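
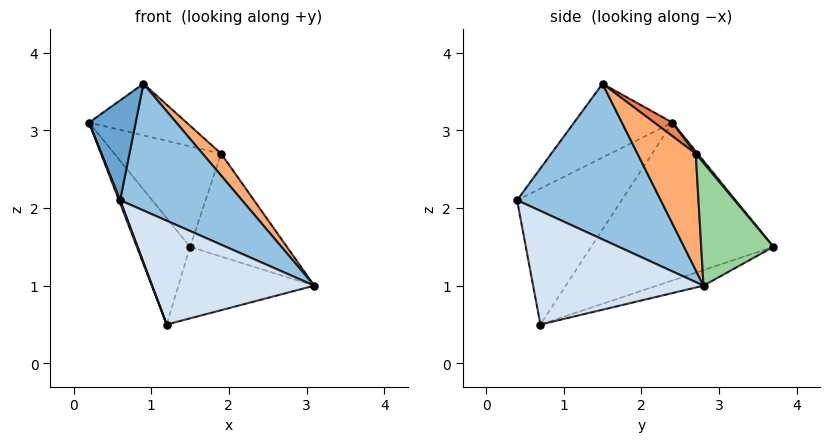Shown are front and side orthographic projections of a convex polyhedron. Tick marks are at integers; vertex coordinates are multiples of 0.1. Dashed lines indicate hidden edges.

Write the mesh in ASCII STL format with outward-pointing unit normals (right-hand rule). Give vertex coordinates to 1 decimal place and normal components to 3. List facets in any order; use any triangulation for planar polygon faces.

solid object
 facet normal -0.810 -0.384 0.443
  outer loop
   vertex 0.9 1.5 3.6
   vertex 0.2 2.4 3.1
   vertex 0.6 0.4 2.1
  endloop
 endfacet
 facet normal 0.726 -0.616 0.306
  outer loop
   vertex 0.9 1.5 3.6
   vertex 0.6 0.4 2.1
   vertex 3.1 2.8 1.0
  endloop
 endfacet
 facet normal -0.936 -0.011 -0.353
  outer loop
   vertex 1.2 0.7 0.5
   vertex 0.6 0.4 2.1
   vertex 0.2 2.4 3.1
  endloop
 endfacet
 facet normal 0.717 -0.682 0.141
  outer loop
   vertex 1.2 0.7 0.5
   vertex 3.1 2.8 1.0
   vertex 0.6 0.4 2.1
  endloop
 endfacet
 facet normal 0.101 0.542 0.834
  outer loop
   vertex 1.9 2.7 2.7
   vertex 0.2 2.4 3.1
   vertex 0.9 1.5 3.6
  endloop
 endfacet
 facet normal 0.797 -0.253 0.548
  outer loop
   vertex 1.9 2.7 2.7
   vertex 0.9 1.5 3.6
   vertex 3.1 2.8 1.0
  endloop
 endfacet
 facet normal -0.840 0.245 -0.484
  outer loop
   vertex 1.5 3.7 1.5
   vertex 1.2 0.7 0.5
   vertex 0.2 2.4 3.1
  endloop
 endfacet
 facet normal -0.111 0.324 -0.939
  outer loop
   vertex 1.5 3.7 1.5
   vertex 3.1 2.8 1.0
   vertex 1.2 0.7 0.5
  endloop
 endfacet
 facet normal 0.014 0.770 0.637
  outer loop
   vertex 1.5 3.7 1.5
   vertex 0.2 2.4 3.1
   vertex 1.9 2.7 2.7
  endloop
 endfacet
 facet normal 0.541 0.726 0.425
  outer loop
   vertex 1.5 3.7 1.5
   vertex 1.9 2.7 2.7
   vertex 3.1 2.8 1.0
  endloop
 endfacet
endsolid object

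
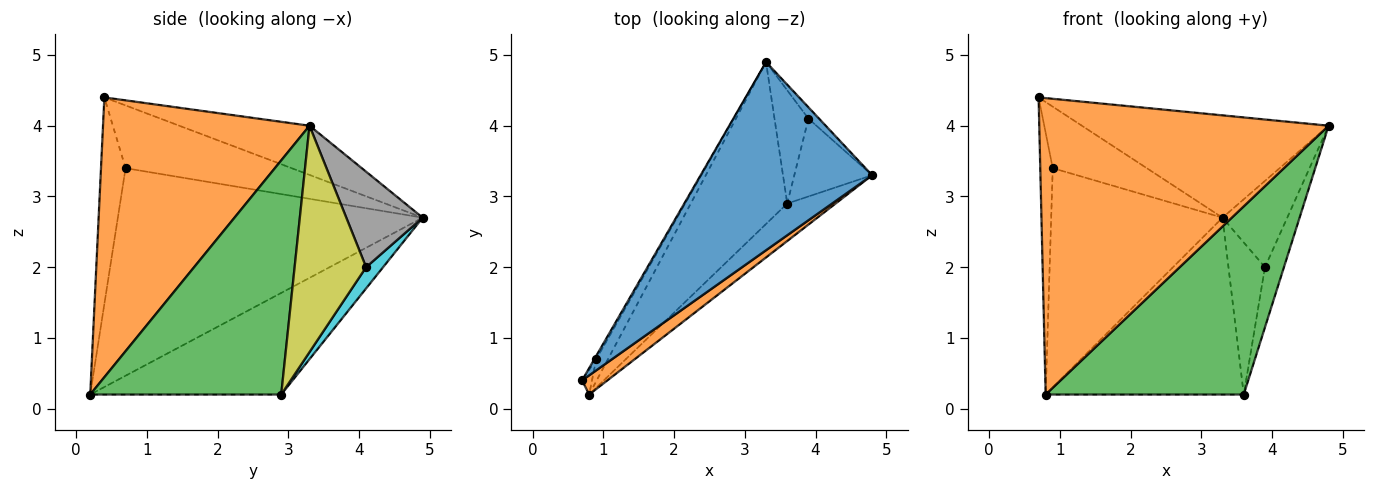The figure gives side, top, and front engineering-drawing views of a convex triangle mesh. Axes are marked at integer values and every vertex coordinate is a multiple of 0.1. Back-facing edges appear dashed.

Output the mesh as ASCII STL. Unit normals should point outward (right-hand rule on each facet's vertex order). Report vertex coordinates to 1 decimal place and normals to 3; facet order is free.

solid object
 facet normal -0.244 0.463 0.852
  outer loop
   vertex 3.3 4.9 2.7
   vertex 0.7 0.4 4.4
   vertex 4.8 3.3 4.0
  endloop
 endfacet
 facet normal 0.580 -0.813 0.053
  outer loop
   vertex 0.8 0.2 0.2
   vertex 4.8 3.3 4.0
   vertex 0.7 0.4 4.4
  endloop
 endfacet
 facet normal 0.687 -0.713 -0.142
  outer loop
   vertex 3.6 2.9 0.2
   vertex 4.8 3.3 4.0
   vertex 0.8 0.2 0.2
  endloop
 endfacet
 facet normal -0.580 0.601 -0.550
  outer loop
   vertex 3.6 2.9 0.2
   vertex 0.8 0.2 0.2
   vertex 3.3 4.9 2.7
  endloop
 endfacet
 facet normal -0.870 0.493 -0.026
  outer loop
   vertex 0.9 0.7 3.4
   vertex 0.7 0.4 4.4
   vertex 3.3 4.9 2.7
  endloop
 endfacet
 facet normal -0.891 0.452 -0.043
  outer loop
   vertex 0.9 0.7 3.4
   vertex 0.8 0.2 0.2
   vertex 0.7 0.4 4.4
  endloop
 endfacet
 facet normal -0.871 0.489 -0.049
  outer loop
   vertex 0.9 0.7 3.4
   vertex 3.3 4.9 2.7
   vertex 0.8 0.2 0.2
  endloop
 endfacet
 facet normal 0.760 0.644 -0.084
  outer loop
   vertex 3.9 4.1 2.0
   vertex 3.3 4.9 2.7
   vertex 4.8 3.3 4.0
  endloop
 endfacet
 facet normal 0.917 0.244 -0.315
  outer loop
   vertex 3.9 4.1 2.0
   vertex 4.8 3.3 4.0
   vertex 3.6 2.9 0.2
  endloop
 endfacet
 facet normal 0.350 0.752 -0.559
  outer loop
   vertex 3.9 4.1 2.0
   vertex 3.6 2.9 0.2
   vertex 3.3 4.9 2.7
  endloop
 endfacet
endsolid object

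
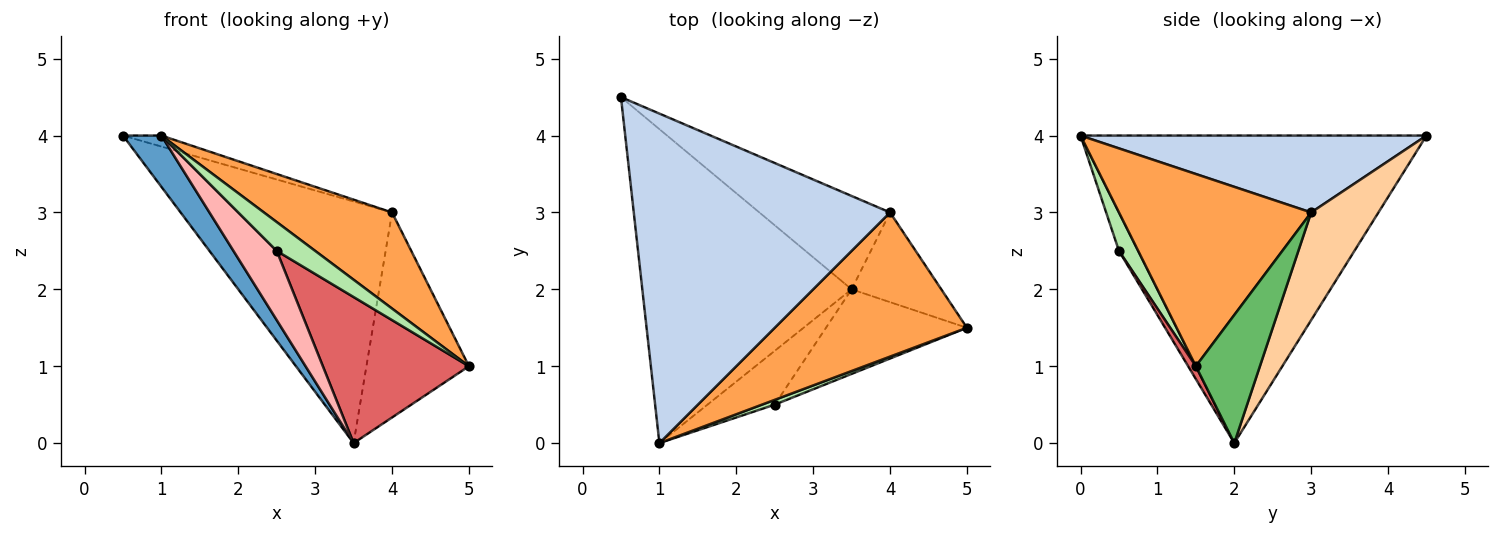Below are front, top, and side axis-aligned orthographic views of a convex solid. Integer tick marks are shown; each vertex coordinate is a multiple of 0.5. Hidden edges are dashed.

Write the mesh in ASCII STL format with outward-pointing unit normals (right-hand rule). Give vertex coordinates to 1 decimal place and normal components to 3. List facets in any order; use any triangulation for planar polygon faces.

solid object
 facet normal -0.823 -0.091 -0.560
  outer loop
   vertex 3.5 2.0 0.0
   vertex 1.0 0.0 4.0
   vertex 0.5 4.5 4.0
  endloop
 endfacet
 facet normal 0.287 0.032 0.957
  outer loop
   vertex 4.0 3.0 3.0
   vertex 0.5 4.5 4.0
   vertex 1.0 0.0 4.0
  endloop
 endfacet
 facet normal 0.640 -0.426 0.640
  outer loop
   vertex 4.0 3.0 3.0
   vertex 1.0 0.0 4.0
   vertex 5.0 1.5 1.0
  endloop
 endfacet
 facet normal 0.285 0.894 -0.346
  outer loop
   vertex 4.0 3.0 3.0
   vertex 3.5 2.0 0.0
   vertex 0.5 4.5 4.0
  endloop
 endfacet
 facet normal 0.497 0.795 -0.348
  outer loop
   vertex 4.0 3.0 3.0
   vertex 5.0 1.5 1.0
   vertex 3.5 2.0 0.0
  endloop
 endfacet
 facet normal 0.442 -0.885 0.147
  outer loop
   vertex 2.5 0.5 2.5
   vertex 5.0 1.5 1.0
   vertex 1.0 0.0 4.0
  endloop
 endfacet
 facet normal 0.046 -0.865 -0.501
  outer loop
   vertex 2.5 0.5 2.5
   vertex 3.5 2.0 0.0
   vertex 5.0 1.5 1.0
  endloop
 endfacet
 facet normal -0.331 -0.745 -0.579
  outer loop
   vertex 2.5 0.5 2.5
   vertex 1.0 0.0 4.0
   vertex 3.5 2.0 0.0
  endloop
 endfacet
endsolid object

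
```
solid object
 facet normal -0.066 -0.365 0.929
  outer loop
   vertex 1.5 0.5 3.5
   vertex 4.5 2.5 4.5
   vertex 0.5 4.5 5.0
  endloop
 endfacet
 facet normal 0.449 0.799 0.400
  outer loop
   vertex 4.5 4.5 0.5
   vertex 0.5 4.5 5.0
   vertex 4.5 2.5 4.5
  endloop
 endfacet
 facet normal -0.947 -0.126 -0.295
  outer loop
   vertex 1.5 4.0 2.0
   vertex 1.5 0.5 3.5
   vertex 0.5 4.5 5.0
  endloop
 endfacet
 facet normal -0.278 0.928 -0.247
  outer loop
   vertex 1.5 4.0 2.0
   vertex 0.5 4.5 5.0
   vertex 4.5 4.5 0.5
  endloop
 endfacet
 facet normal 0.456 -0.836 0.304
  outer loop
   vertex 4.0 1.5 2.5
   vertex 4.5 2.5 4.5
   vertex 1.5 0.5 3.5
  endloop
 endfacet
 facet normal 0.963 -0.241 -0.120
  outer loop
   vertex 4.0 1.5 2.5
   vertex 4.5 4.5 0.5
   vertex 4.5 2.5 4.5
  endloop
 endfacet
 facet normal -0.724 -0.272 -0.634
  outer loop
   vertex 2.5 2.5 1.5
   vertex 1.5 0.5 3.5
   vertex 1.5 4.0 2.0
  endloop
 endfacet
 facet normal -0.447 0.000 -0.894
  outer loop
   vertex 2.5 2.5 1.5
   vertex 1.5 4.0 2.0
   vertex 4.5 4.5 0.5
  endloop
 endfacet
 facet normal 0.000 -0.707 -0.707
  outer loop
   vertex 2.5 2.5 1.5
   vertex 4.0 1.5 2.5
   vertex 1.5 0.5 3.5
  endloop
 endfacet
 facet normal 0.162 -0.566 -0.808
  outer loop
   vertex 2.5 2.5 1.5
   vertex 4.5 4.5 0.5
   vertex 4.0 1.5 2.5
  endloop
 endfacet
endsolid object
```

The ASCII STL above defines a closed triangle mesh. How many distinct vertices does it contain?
7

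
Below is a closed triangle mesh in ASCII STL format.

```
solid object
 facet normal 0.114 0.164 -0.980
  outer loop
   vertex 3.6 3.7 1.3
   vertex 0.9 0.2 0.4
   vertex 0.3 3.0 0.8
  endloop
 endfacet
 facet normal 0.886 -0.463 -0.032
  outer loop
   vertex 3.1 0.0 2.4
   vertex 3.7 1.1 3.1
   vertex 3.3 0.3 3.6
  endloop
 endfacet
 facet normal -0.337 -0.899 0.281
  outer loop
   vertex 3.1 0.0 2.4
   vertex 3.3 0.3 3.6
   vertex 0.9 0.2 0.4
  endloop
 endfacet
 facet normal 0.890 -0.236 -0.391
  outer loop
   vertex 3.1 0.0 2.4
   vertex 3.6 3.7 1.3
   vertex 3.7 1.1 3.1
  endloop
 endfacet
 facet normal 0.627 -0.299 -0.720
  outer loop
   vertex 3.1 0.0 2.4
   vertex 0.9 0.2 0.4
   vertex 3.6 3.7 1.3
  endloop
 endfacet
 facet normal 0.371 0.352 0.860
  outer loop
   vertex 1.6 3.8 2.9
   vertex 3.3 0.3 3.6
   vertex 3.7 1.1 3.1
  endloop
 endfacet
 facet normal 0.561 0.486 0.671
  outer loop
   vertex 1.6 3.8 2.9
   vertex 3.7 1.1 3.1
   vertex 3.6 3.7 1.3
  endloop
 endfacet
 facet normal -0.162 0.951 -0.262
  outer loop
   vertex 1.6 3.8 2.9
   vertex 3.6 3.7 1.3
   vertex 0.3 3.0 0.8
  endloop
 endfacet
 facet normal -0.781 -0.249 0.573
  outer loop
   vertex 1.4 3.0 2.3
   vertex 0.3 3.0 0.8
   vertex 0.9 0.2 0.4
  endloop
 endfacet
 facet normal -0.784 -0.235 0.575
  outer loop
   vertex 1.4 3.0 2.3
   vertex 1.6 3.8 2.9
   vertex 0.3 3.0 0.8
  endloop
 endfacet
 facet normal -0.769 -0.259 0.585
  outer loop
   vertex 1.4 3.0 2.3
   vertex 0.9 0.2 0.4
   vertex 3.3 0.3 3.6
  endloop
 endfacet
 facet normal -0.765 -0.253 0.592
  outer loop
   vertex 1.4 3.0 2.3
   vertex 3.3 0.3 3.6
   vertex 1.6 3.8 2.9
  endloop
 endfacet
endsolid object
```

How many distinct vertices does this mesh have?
8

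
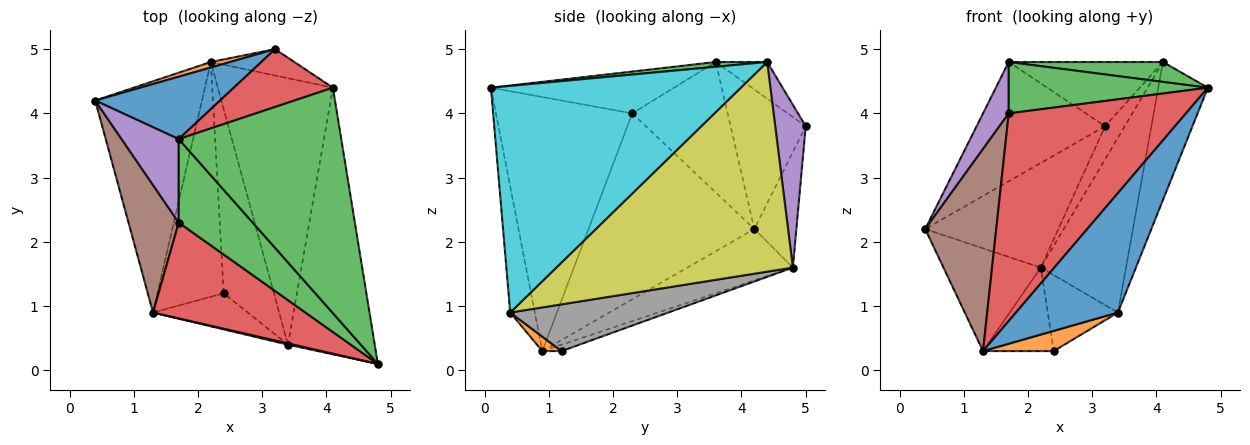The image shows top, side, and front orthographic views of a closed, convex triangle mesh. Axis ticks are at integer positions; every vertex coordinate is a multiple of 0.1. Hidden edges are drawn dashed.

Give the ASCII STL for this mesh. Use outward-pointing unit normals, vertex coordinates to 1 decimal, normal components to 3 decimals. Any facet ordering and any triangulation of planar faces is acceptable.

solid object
 facet normal -0.460 0.787 0.412
  outer loop
   vertex 1.7 3.6 4.8
   vertex 3.2 5.0 3.8
   vertex 0.4 4.2 2.2
  endloop
 endfacet
 facet normal -0.301 0.952 0.050
  outer loop
   vertex 2.2 4.8 1.6
   vertex 0.4 4.2 2.2
   vertex 3.2 5.0 3.8
  endloop
 endfacet
 facet normal 0.029 -0.088 0.996
  outer loop
   vertex 4.1 4.4 4.8
   vertex 1.7 3.6 4.8
   vertex 4.8 0.1 4.4
  endloop
 endfacet
 facet normal -0.240 0.721 0.649
  outer loop
   vertex 4.1 4.4 4.8
   vertex 3.2 5.0 3.8
   vertex 1.7 3.6 4.8
  endloop
 endfacet
 facet normal 0.772 0.498 -0.396
  outer loop
   vertex 4.1 4.4 4.8
   vertex 2.2 4.8 1.6
   vertex 3.2 5.0 3.8
  endloop
 endfacet
 facet normal -0.403 0.372 -0.836
  outer loop
   vertex 1.3 0.9 0.3
   vertex 0.4 4.2 2.2
   vertex 2.2 4.8 1.6
  endloop
 endfacet
 facet normal -0.091 0.334 -0.938
  outer loop
   vertex 1.3 0.9 0.3
   vertex 2.2 4.8 1.6
   vertex 2.4 1.2 0.3
  endloop
 endfacet
 facet normal 0.652 0.289 -0.701
  outer loop
   vertex 3.4 0.4 0.9
   vertex 2.4 1.2 0.3
   vertex 2.2 4.8 1.6
  endloop
 endfacet
 facet normal 0.836 0.301 -0.459
  outer loop
   vertex 3.4 0.4 0.9
   vertex 2.2 4.8 1.6
   vertex 4.1 4.4 4.8
  endloop
 endfacet
 facet normal 0.918 0.182 -0.352
  outer loop
   vertex 3.4 0.4 0.9
   vertex 4.1 4.4 4.8
   vertex 4.8 0.1 4.4
  endloop
 endfacet
 facet normal -0.234 -0.972 0.010
  outer loop
   vertex 3.4 0.4 0.9
   vertex 4.8 0.1 4.4
   vertex 1.3 0.9 0.3
  endloop
 endfacet
 facet normal 0.132 -0.484 -0.865
  outer loop
   vertex 3.4 0.4 0.9
   vertex 1.3 0.9 0.3
   vertex 2.4 1.2 0.3
  endloop
 endfacet
 facet normal -0.434 -0.472 0.767
  outer loop
   vertex 1.7 2.3 4.0
   vertex 4.8 0.1 4.4
   vertex 1.7 3.6 4.8
  endloop
 endfacet
 facet normal -0.573 -0.744 0.344
  outer loop
   vertex 1.7 2.3 4.0
   vertex 1.3 0.9 0.3
   vertex 4.8 0.1 4.4
  endloop
 endfacet
 facet normal -0.889 -0.240 0.389
  outer loop
   vertex 1.7 2.3 4.0
   vertex 1.7 3.6 4.8
   vertex 0.4 4.2 2.2
  endloop
 endfacet
 facet normal -0.892 -0.382 0.241
  outer loop
   vertex 1.7 2.3 4.0
   vertex 0.4 4.2 2.2
   vertex 1.3 0.9 0.3
  endloop
 endfacet
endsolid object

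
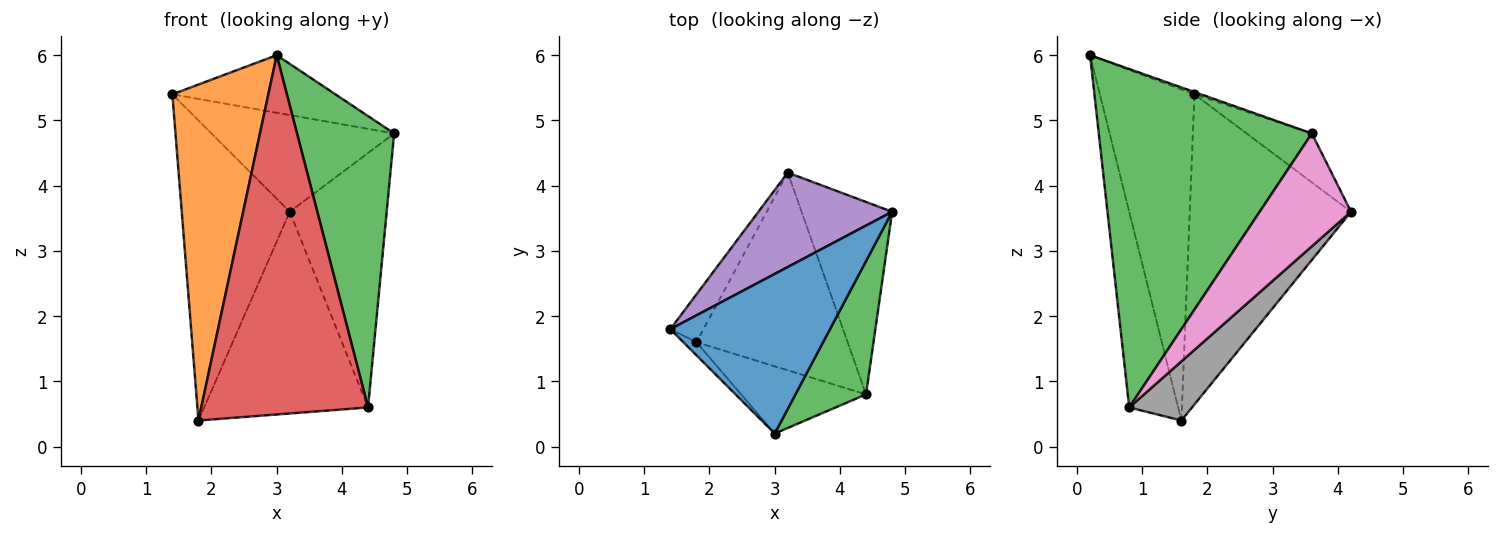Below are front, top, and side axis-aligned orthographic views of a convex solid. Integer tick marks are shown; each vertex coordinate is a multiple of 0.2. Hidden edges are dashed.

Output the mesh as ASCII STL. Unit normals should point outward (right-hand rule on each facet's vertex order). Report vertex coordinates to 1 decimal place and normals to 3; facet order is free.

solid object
 facet normal -0.014 0.339 0.941
  outer loop
   vertex 3.0 0.2 6.0
   vertex 4.8 3.6 4.8
   vertex 1.4 1.8 5.4
  endloop
 endfacet
 facet normal -0.702 -0.712 -0.028
  outer loop
   vertex 1.8 1.6 0.4
   vertex 3.0 0.2 6.0
   vertex 1.4 1.8 5.4
  endloop
 endfacet
 facet normal 0.894 -0.407 0.186
  outer loop
   vertex 4.4 0.8 0.6
   vertex 4.8 3.6 4.8
   vertex 3.0 0.2 6.0
  endloop
 endfacet
 facet normal -0.277 -0.944 -0.177
  outer loop
   vertex 4.4 0.8 0.6
   vertex 3.0 0.2 6.0
   vertex 1.8 1.6 0.4
  endloop
 endfacet
 facet normal -0.248 0.693 0.677
  outer loop
   vertex 3.2 4.2 3.6
   vertex 1.4 1.8 5.4
   vertex 4.8 3.6 4.8
  endloop
 endfacet
 facet normal -0.828 0.554 -0.088
  outer loop
   vertex 3.2 4.2 3.6
   vertex 1.8 1.6 0.4
   vertex 1.4 1.8 5.4
  endloop
 endfacet
 facet normal 0.601 0.638 -0.482
  outer loop
   vertex 3.2 4.2 3.6
   vertex 4.8 3.6 4.8
   vertex 4.4 0.8 0.6
  endloop
 endfacet
 facet normal 0.264 0.689 -0.675
  outer loop
   vertex 3.2 4.2 3.6
   vertex 4.4 0.8 0.6
   vertex 1.8 1.6 0.4
  endloop
 endfacet
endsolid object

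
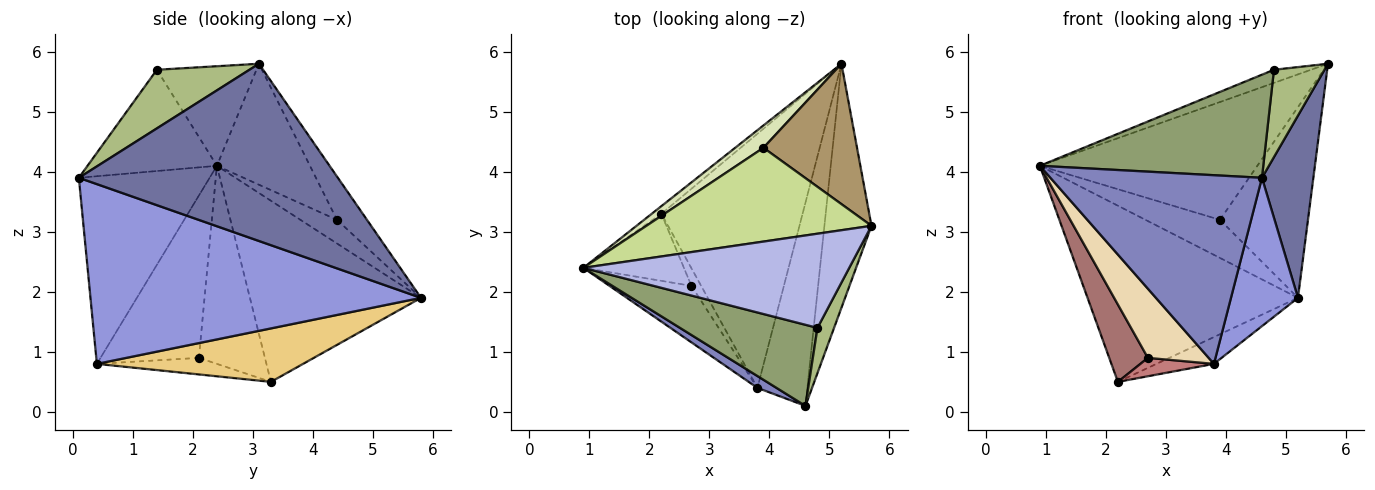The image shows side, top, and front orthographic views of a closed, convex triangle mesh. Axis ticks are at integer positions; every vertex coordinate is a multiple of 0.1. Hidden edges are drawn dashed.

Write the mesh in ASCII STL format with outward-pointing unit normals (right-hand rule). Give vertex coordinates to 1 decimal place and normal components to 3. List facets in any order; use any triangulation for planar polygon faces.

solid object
 facet normal 0.949 -0.188 -0.252
  outer loop
   vertex 5.2 5.8 1.9
   vertex 5.7 3.1 5.8
   vertex 4.6 0.1 3.9
  endloop
 endfacet
 facet normal -0.525 -0.849 0.053
  outer loop
   vertex 3.8 0.4 0.8
   vertex 4.6 0.1 3.9
   vertex 0.9 2.4 4.1
  endloop
 endfacet
 facet normal 0.946 -0.192 -0.263
  outer loop
   vertex 3.8 0.4 0.8
   vertex 5.2 5.8 1.9
   vertex 4.6 0.1 3.9
  endloop
 endfacet
 facet normal -0.348 0.129 0.929
  outer loop
   vertex 4.8 1.4 5.7
   vertex 5.7 3.1 5.8
   vertex 0.9 2.4 4.1
  endloop
 endfacet
 facet normal -0.414 -0.715 0.563
  outer loop
   vertex 4.8 1.4 5.7
   vertex 0.9 2.4 4.1
   vertex 4.6 0.1 3.9
  endloop
 endfacet
 facet normal 0.852 -0.465 0.241
  outer loop
   vertex 4.8 1.4 5.7
   vertex 4.6 0.1 3.9
   vertex 5.7 3.1 5.8
  endloop
 endfacet
 facet normal -0.317 0.742 0.591
  outer loop
   vertex 3.9 4.4 3.2
   vertex 0.9 2.4 4.1
   vertex 5.7 3.1 5.8
  endloop
 endfacet
 facet normal -0.390 0.794 0.466
  outer loop
   vertex 3.9 4.4 3.2
   vertex 5.2 5.8 1.9
   vertex 0.9 2.4 4.1
  endloop
 endfacet
 facet normal -0.265 0.777 0.572
  outer loop
   vertex 3.9 4.4 3.2
   vertex 5.7 3.1 5.8
   vertex 5.2 5.8 1.9
  endloop
 endfacet
 facet normal -0.630 0.775 -0.034
  outer loop
   vertex 2.2 3.3 0.5
   vertex 0.9 2.4 4.1
   vertex 5.2 5.8 1.9
  endloop
 endfacet
 facet normal 0.352 0.098 -0.931
  outer loop
   vertex 2.2 3.3 0.5
   vertex 5.2 5.8 1.9
   vertex 3.8 0.4 0.8
  endloop
 endfacet
 facet normal -0.782 -0.483 -0.395
  outer loop
   vertex 2.7 2.1 0.9
   vertex 3.8 0.4 0.8
   vertex 0.9 2.4 4.1
  endloop
 endfacet
 facet normal -0.790 -0.463 -0.401
  outer loop
   vertex 2.7 2.1 0.9
   vertex 0.9 2.4 4.1
   vertex 2.2 3.3 0.5
  endloop
 endfacet
 facet normal -0.762 -0.467 -0.448
  outer loop
   vertex 2.7 2.1 0.9
   vertex 2.2 3.3 0.5
   vertex 3.8 0.4 0.8
  endloop
 endfacet
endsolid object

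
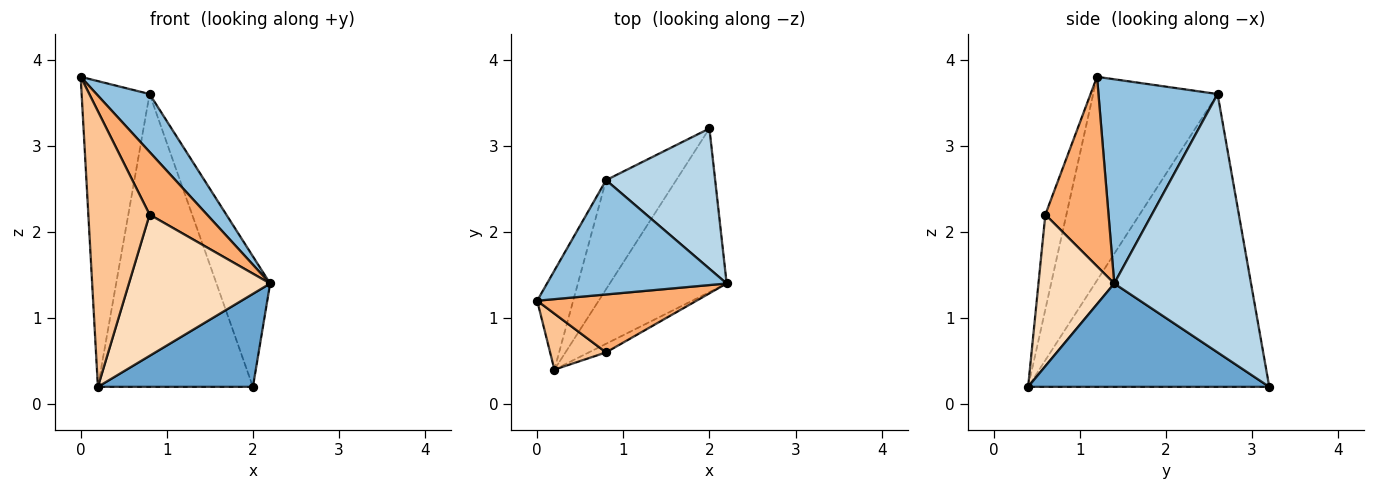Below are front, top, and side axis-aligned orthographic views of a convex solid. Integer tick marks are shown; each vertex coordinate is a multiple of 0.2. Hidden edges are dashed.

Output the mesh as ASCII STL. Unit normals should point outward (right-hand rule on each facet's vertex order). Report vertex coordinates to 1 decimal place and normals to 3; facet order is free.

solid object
 facet normal 0.609 -0.392 -0.689
  outer loop
   vertex 0.2 0.4 0.2
   vertex 2.0 3.2 0.2
   vertex 2.2 1.4 1.4
  endloop
 endfacet
 facet normal 0.712 -0.317 0.626
  outer loop
   vertex 0.8 2.6 3.6
   vertex 0.0 1.2 3.8
   vertex 2.2 1.4 1.4
  endloop
 endfacet
 facet normal 0.866 0.340 0.366
  outer loop
   vertex 0.8 2.6 3.6
   vertex 2.2 1.4 1.4
   vertex 2.0 3.2 0.2
  endloop
 endfacet
 facet normal -0.867 0.474 -0.153
  outer loop
   vertex 0.8 2.6 3.6
   vertex 0.2 0.4 0.2
   vertex 0.0 1.2 3.8
  endloop
 endfacet
 facet normal -0.825 0.530 -0.197
  outer loop
   vertex 0.8 2.6 3.6
   vertex 2.0 3.2 0.2
   vertex 0.2 0.4 0.2
  endloop
 endfacet
 facet normal 0.628 -0.571 0.528
  outer loop
   vertex 0.8 0.6 2.2
   vertex 2.2 1.4 1.4
   vertex 0.0 1.2 3.8
  endloop
 endfacet
 facet normal -0.319 -0.929 0.189
  outer loop
   vertex 0.8 0.6 2.2
   vertex 0.0 1.2 3.8
   vertex 0.2 0.4 0.2
  endloop
 endfacet
 facet normal 0.472 -0.880 -0.054
  outer loop
   vertex 0.8 0.6 2.2
   vertex 0.2 0.4 0.2
   vertex 2.2 1.4 1.4
  endloop
 endfacet
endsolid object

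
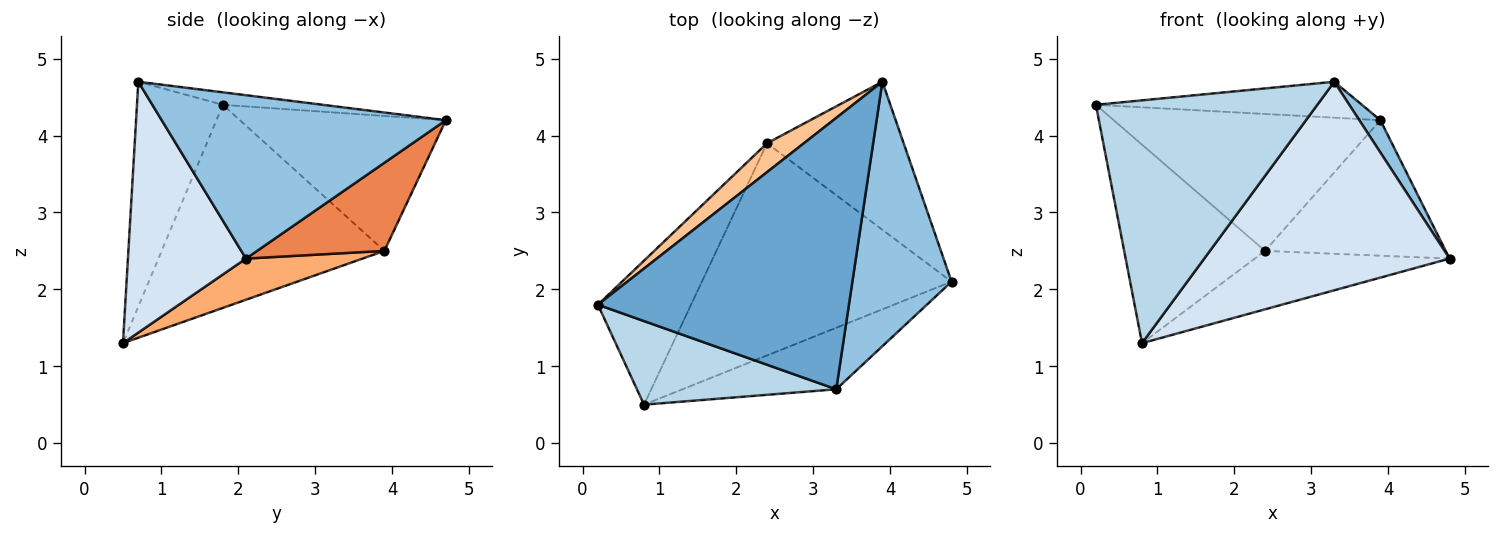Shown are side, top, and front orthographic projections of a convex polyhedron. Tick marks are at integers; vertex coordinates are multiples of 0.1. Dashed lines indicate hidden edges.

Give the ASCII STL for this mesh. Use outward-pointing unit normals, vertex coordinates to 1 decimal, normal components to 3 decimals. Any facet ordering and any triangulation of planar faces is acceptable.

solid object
 facet normal -0.049 0.131 0.990
  outer loop
   vertex 3.3 0.7 4.7
   vertex 3.9 4.7 4.2
   vertex 0.2 1.8 4.4
  endloop
 endfacet
 facet normal 0.853 -0.063 0.518
  outer loop
   vertex 3.3 0.7 4.7
   vertex 4.8 2.1 2.4
   vertex 3.9 4.7 4.2
  endloop
 endfacet
 facet normal -0.345 -0.888 0.306
  outer loop
   vertex 0.8 0.5 1.3
   vertex 3.3 0.7 4.7
   vertex 0.2 1.8 4.4
  endloop
 endfacet
 facet normal 0.419 -0.871 -0.257
  outer loop
   vertex 0.8 0.5 1.3
   vertex 4.8 2.1 2.4
   vertex 3.3 0.7 4.7
  endloop
 endfacet
 facet normal 0.430 0.610 -0.666
  outer loop
   vertex 2.4 3.9 2.5
   vertex 3.9 4.7 4.2
   vertex 4.8 2.1 2.4
  endloop
 endfacet
 facet normal 0.157 0.262 -0.952
  outer loop
   vertex 2.4 3.9 2.5
   vertex 4.8 2.1 2.4
   vertex 0.8 0.5 1.3
  endloop
 endfacet
 facet normal -0.603 0.781 0.165
  outer loop
   vertex 2.4 3.9 2.5
   vertex 0.2 1.8 4.4
   vertex 3.9 4.7 4.2
  endloop
 endfacet
 facet normal -0.788 0.498 -0.362
  outer loop
   vertex 2.4 3.9 2.5
   vertex 0.8 0.5 1.3
   vertex 0.2 1.8 4.4
  endloop
 endfacet
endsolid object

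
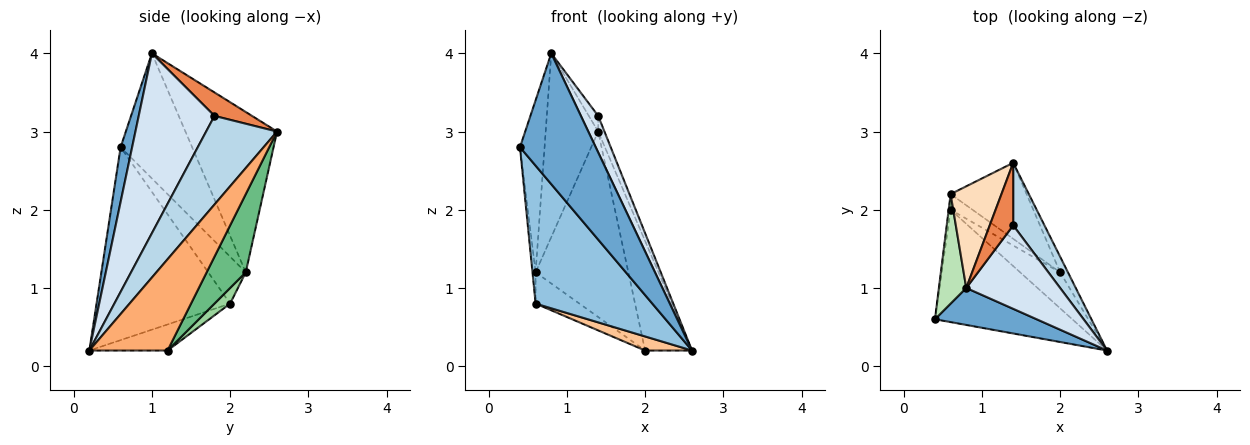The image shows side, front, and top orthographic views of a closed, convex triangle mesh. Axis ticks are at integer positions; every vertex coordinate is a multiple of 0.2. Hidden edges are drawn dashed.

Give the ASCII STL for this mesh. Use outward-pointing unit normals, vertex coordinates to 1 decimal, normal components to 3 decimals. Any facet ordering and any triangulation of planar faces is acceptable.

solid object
 facet normal 0.145 -0.952 0.269
  outer loop
   vertex 0.8 1.0 4.0
   vertex 0.4 0.6 2.8
   vertex 2.6 0.2 0.2
  endloop
 endfacet
 facet normal -0.664 -0.580 -0.472
  outer loop
   vertex 0.6 2.0 0.8
   vertex 2.6 0.2 0.2
   vertex 0.4 0.6 2.8
  endloop
 endfacet
 facet normal 0.940 0.083 0.332
  outer loop
   vertex 1.4 1.8 3.2
   vertex 2.6 0.2 0.2
   vertex 1.4 2.6 3.0
  endloop
 endfacet
 facet normal 0.869 -0.198 0.453
  outer loop
   vertex 1.4 1.8 3.2
   vertex 0.8 1.0 4.0
   vertex 2.6 0.2 0.2
  endloop
 endfacet
 facet normal 0.696 0.174 0.696
  outer loop
   vertex 1.4 1.8 3.2
   vertex 1.4 2.6 3.0
   vertex 0.8 1.0 4.0
  endloop
 endfacet
 facet normal 0.855 0.513 -0.073
  outer loop
   vertex 2.0 1.2 0.2
   vertex 1.4 2.6 3.0
   vertex 2.6 0.2 0.2
  endloop
 endfacet
 facet normal -0.519 -0.311 -0.796
  outer loop
   vertex 2.0 1.2 0.2
   vertex 2.6 0.2 0.2
   vertex 0.6 2.0 0.8
  endloop
 endfacet
 facet normal -0.837 0.479 0.265
  outer loop
   vertex 0.6 2.2 1.2
   vertex 0.8 1.0 4.0
   vertex 1.4 2.6 3.0
  endloop
 endfacet
 facet normal 0.364 0.862 -0.353
  outer loop
   vertex 0.6 2.2 1.2
   vertex 1.4 2.6 3.0
   vertex 2.0 1.2 0.2
  endloop
 endfacet
 facet normal 0.304 0.852 -0.426
  outer loop
   vertex 0.6 2.2 1.2
   vertex 2.0 1.2 0.2
   vertex 0.6 2.0 0.8
  endloop
 endfacet
 facet normal -0.926 0.318 0.203
  outer loop
   vertex 0.6 2.2 1.2
   vertex 0.4 0.6 2.8
   vertex 0.8 1.0 4.0
  endloop
 endfacet
 facet normal -0.996 0.083 -0.041
  outer loop
   vertex 0.6 2.2 1.2
   vertex 0.6 2.0 0.8
   vertex 0.4 0.6 2.8
  endloop
 endfacet
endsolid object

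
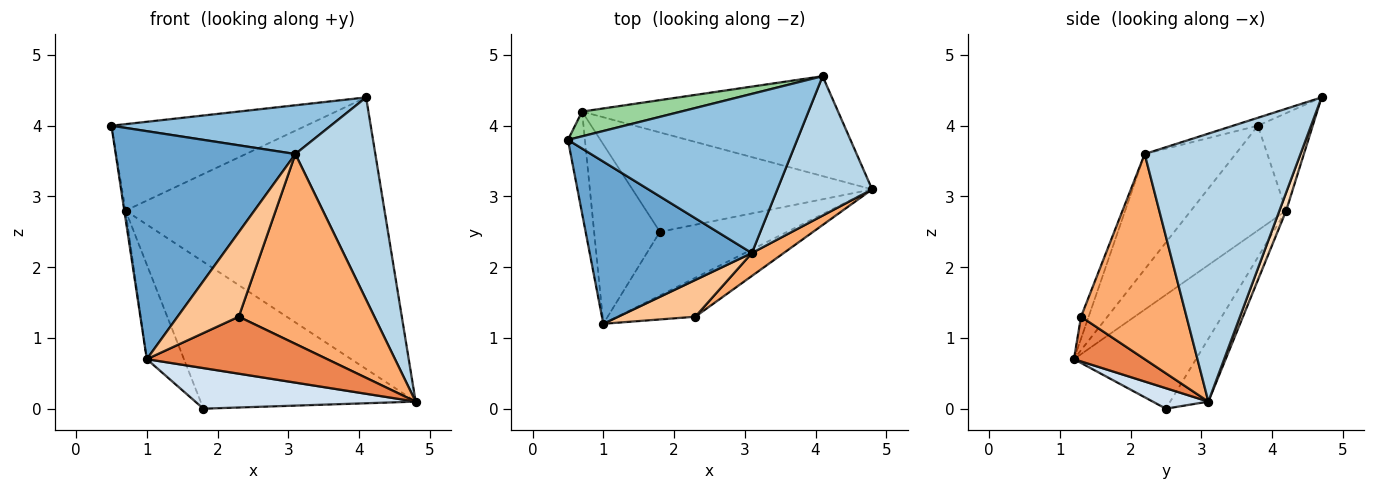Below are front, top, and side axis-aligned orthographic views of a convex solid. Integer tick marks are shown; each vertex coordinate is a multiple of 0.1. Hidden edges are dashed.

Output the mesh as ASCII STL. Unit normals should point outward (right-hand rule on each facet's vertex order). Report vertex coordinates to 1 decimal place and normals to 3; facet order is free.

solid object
 facet normal -0.381 -0.753 0.536
  outer loop
   vertex 3.1 2.2 3.6
   vertex 0.5 3.8 4.0
   vertex 1.0 1.2 0.7
  endloop
 endfacet
 facet normal -0.033 -0.293 0.956
  outer loop
   vertex 3.1 2.2 3.6
   vertex 4.1 4.7 4.4
   vertex 0.5 3.8 4.0
  endloop
 endfacet
 facet normal 0.849 -0.436 0.300
  outer loop
   vertex 3.1 2.2 3.6
   vertex 4.8 3.1 0.1
   vertex 4.1 4.7 4.4
  endloop
 endfacet
 facet normal 0.134 -0.533 -0.836
  outer loop
   vertex 1.8 2.5 0.0
   vertex 4.8 3.1 0.1
   vertex 1.0 1.2 0.7
  endloop
 endfacet
 facet normal 0.308 -0.786 -0.537
  outer loop
   vertex 2.3 1.3 1.3
   vertex 1.0 1.2 0.7
   vertex 4.8 3.1 0.1
  endloop
 endfacet
 facet normal 0.611 -0.786 0.095
  outer loop
   vertex 2.3 1.3 1.3
   vertex 4.8 3.1 0.1
   vertex 3.1 2.2 3.6
  endloop
 endfacet
 facet normal -0.113 -0.911 0.396
  outer loop
   vertex 2.3 1.3 1.3
   vertex 3.1 2.2 3.6
   vertex 1.0 1.2 0.7
  endloop
 endfacet
 facet normal 0.024 0.938 -0.345
  outer loop
   vertex 0.7 4.2 2.8
   vertex 4.1 4.7 4.4
   vertex 4.8 3.1 0.1
  endloop
 endfacet
 facet normal -0.145 0.819 -0.555
  outer loop
   vertex 0.7 4.2 2.8
   vertex 4.8 3.1 0.1
   vertex 1.8 2.5 0.0
  endloop
 endfacet
 facet normal -0.262 0.928 0.266
  outer loop
   vertex 0.7 4.2 2.8
   vertex 0.5 3.8 4.0
   vertex 4.1 4.7 4.4
  endloop
 endfacet
 facet normal -0.987 0.013 -0.160
  outer loop
   vertex 0.7 4.2 2.8
   vertex 1.0 1.2 0.7
   vertex 0.5 3.8 4.0
  endloop
 endfacet
 facet normal -0.837 0.255 -0.484
  outer loop
   vertex 0.7 4.2 2.8
   vertex 1.8 2.5 0.0
   vertex 1.0 1.2 0.7
  endloop
 endfacet
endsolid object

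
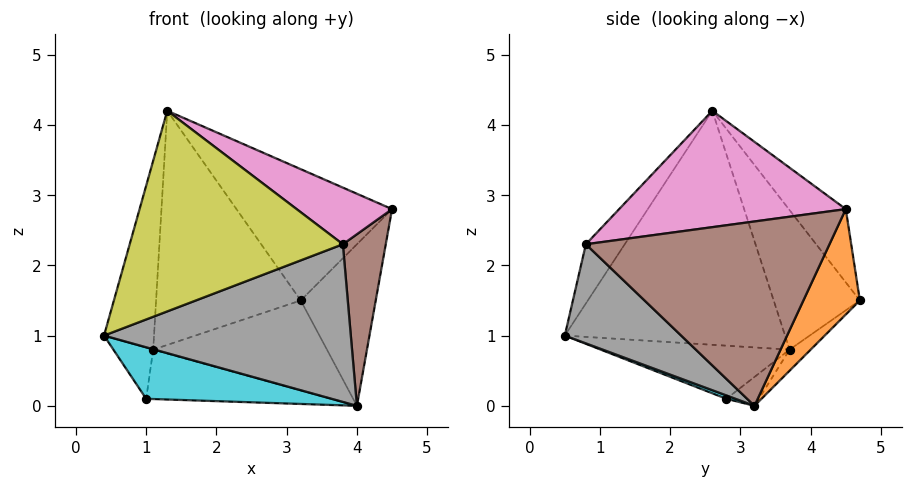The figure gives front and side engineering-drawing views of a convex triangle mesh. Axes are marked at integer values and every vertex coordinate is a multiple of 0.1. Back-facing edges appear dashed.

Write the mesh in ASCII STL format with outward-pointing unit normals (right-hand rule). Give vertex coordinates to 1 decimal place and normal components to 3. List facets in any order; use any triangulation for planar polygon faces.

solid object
 facet normal -0.309 0.844 0.439
  outer loop
   vertex 1.3 2.6 4.2
   vertex 4.5 4.5 2.8
   vertex 3.2 4.7 1.5
  endloop
 endfacet
 facet normal 0.542 0.721 -0.432
  outer loop
   vertex 4.0 3.2 0.0
   vertex 3.2 4.7 1.5
   vertex 4.5 4.5 2.8
  endloop
 endfacet
 facet normal -0.967 0.220 0.128
  outer loop
   vertex 1.1 3.7 0.8
   vertex 0.4 0.5 1.0
   vertex 1.3 2.6 4.2
  endloop
 endfacet
 facet normal -0.489 0.821 0.294
  outer loop
   vertex 1.1 3.7 0.8
   vertex 1.3 2.6 4.2
   vertex 3.2 4.7 1.5
  endloop
 endfacet
 facet normal -0.083 0.682 -0.726
  outer loop
   vertex 1.1 3.7 0.8
   vertex 3.2 4.7 1.5
   vertex 4.0 3.2 0.0
  endloop
 endfacet
 facet normal 0.980 -0.173 -0.095
  outer loop
   vertex 3.8 0.8 2.3
   vertex 4.0 3.2 0.0
   vertex 4.5 4.5 2.8
  endloop
 endfacet
 facet normal 0.493 -0.207 0.845
  outer loop
   vertex 3.8 0.8 2.3
   vertex 4.5 4.5 2.8
   vertex 1.3 2.6 4.2
  endloop
 endfacet
 facet normal 0.316 -0.670 -0.672
  outer loop
   vertex 3.8 0.8 2.3
   vertex 0.4 0.5 1.0
   vertex 4.0 3.2 0.0
  endloop
 endfacet
 facet normal -0.147 -0.807 0.571
  outer loop
   vertex 3.8 0.8 2.3
   vertex 1.3 2.6 4.2
   vertex 0.4 0.5 1.0
  endloop
 endfacet
 facet normal 0.018 -0.368 -0.929
  outer loop
   vertex 1.0 2.8 0.1
   vertex 4.0 3.2 0.0
   vertex 0.4 0.5 1.0
  endloop
 endfacet
 facet normal -0.971 0.205 -0.124
  outer loop
   vertex 1.0 2.8 0.1
   vertex 0.4 0.5 1.0
   vertex 1.1 3.7 0.8
  endloop
 endfacet
 facet normal -0.108 0.618 -0.779
  outer loop
   vertex 1.0 2.8 0.1
   vertex 1.1 3.7 0.8
   vertex 4.0 3.2 0.0
  endloop
 endfacet
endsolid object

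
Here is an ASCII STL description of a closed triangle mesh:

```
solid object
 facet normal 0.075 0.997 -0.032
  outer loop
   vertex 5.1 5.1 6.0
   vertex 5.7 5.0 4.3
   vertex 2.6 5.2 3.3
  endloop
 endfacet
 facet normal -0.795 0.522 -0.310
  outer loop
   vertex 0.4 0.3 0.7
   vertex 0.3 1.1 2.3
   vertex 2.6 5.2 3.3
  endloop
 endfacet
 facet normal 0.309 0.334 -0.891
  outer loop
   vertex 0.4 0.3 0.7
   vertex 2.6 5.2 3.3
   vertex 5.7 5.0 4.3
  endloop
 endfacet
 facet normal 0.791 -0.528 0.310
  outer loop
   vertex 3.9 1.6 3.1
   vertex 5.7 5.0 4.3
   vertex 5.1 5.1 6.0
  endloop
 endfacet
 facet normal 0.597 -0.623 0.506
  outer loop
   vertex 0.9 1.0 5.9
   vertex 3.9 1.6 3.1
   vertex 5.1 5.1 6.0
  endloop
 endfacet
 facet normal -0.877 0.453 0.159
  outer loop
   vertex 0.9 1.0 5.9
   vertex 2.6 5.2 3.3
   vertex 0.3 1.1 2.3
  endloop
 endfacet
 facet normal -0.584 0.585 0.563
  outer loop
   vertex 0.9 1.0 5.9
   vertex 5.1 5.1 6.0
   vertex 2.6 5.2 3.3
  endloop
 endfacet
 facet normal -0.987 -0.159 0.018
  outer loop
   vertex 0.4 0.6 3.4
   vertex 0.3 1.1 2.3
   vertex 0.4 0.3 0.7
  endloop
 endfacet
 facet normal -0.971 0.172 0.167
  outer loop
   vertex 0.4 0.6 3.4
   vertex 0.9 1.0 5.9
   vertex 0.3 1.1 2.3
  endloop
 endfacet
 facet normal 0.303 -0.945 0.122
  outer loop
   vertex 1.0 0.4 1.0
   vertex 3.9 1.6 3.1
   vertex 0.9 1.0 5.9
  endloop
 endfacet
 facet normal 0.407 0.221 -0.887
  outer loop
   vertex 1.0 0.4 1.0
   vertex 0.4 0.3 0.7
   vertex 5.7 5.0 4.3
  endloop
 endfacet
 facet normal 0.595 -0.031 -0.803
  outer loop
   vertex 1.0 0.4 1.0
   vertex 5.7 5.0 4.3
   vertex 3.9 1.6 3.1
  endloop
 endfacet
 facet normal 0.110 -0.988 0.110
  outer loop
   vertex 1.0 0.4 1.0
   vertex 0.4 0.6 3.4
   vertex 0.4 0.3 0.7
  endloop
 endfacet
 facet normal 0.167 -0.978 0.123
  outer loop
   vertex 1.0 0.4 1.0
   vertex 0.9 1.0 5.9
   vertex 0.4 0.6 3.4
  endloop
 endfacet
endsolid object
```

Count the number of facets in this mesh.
14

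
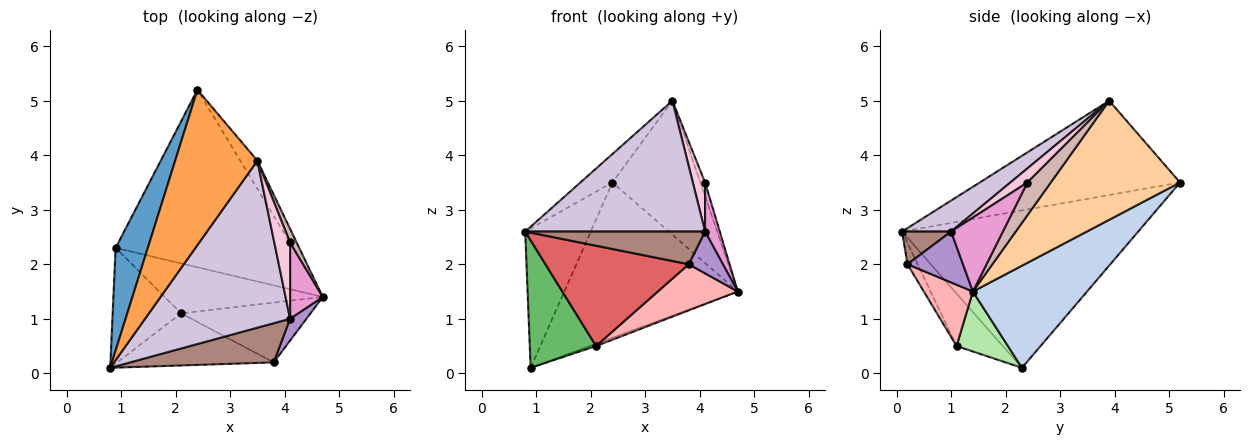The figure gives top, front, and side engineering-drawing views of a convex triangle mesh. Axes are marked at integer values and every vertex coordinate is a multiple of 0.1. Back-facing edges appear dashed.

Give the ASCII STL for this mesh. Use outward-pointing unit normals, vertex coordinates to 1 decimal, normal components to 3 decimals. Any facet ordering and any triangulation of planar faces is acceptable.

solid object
 facet normal -0.945 0.263 0.193
  outer loop
   vertex 0.9 2.3 0.1
   vertex 0.8 0.1 2.6
   vertex 2.4 5.2 3.5
  endloop
 endfacet
 facet normal 0.398 0.604 -0.691
  outer loop
   vertex 0.9 2.3 0.1
   vertex 2.4 5.2 3.5
   vertex 4.7 1.4 1.5
  endloop
 endfacet
 facet normal -0.748 0.120 0.652
  outer loop
   vertex 3.5 3.9 5.0
   vertex 2.4 5.2 3.5
   vertex 0.8 0.1 2.6
  endloop
 endfacet
 facet normal 0.821 0.559 -0.118
  outer loop
   vertex 3.5 3.9 5.0
   vertex 4.7 1.4 1.5
   vertex 2.4 5.2 3.5
  endloop
 endfacet
 facet normal -0.459 -0.658 -0.597
  outer loop
   vertex 2.1 1.1 0.5
   vertex 0.8 0.1 2.6
   vertex 0.9 2.3 0.1
  endloop
 endfacet
 facet normal 0.354 0.043 -0.934
  outer loop
   vertex 2.1 1.1 0.5
   vertex 0.9 2.3 0.1
   vertex 4.7 1.4 1.5
  endloop
 endfacet
 facet normal -0.063 -0.886 -0.460
  outer loop
   vertex 3.8 0.2 2.0
   vertex 0.8 0.1 2.6
   vertex 2.1 1.1 0.5
  endloop
 endfacet
 facet normal 0.351 -0.572 -0.741
  outer loop
   vertex 3.8 0.2 2.0
   vertex 2.1 1.1 0.5
   vertex 4.7 1.4 1.5
  endloop
 endfacet
 facet normal 0.821 -0.506 0.264
  outer loop
   vertex 4.1 1.0 2.6
   vertex 3.8 0.2 2.0
   vertex 4.7 1.4 1.5
  endloop
 endfacet
 facet normal 0.166 -0.608 0.776
  outer loop
   vertex 4.1 1.0 2.6
   vertex 3.5 3.9 5.0
   vertex 0.8 0.1 2.6
  endloop
 endfacet
 facet normal 0.172 -0.632 0.756
  outer loop
   vertex 4.1 1.0 2.6
   vertex 0.8 0.1 2.6
   vertex 3.8 0.2 2.0
  endloop
 endfacet
 facet normal 0.962 0.192 0.192
  outer loop
   vertex 4.1 2.4 3.5
   vertex 4.7 1.4 1.5
   vertex 3.5 3.9 5.0
  endloop
 endfacet
 facet normal 0.885 -0.252 0.391
  outer loop
   vertex 4.1 2.4 3.5
   vertex 4.1 1.0 2.6
   vertex 4.7 1.4 1.5
  endloop
 endfacet
 facet normal 0.601 -0.432 0.673
  outer loop
   vertex 4.1 2.4 3.5
   vertex 3.5 3.9 5.0
   vertex 4.1 1.0 2.6
  endloop
 endfacet
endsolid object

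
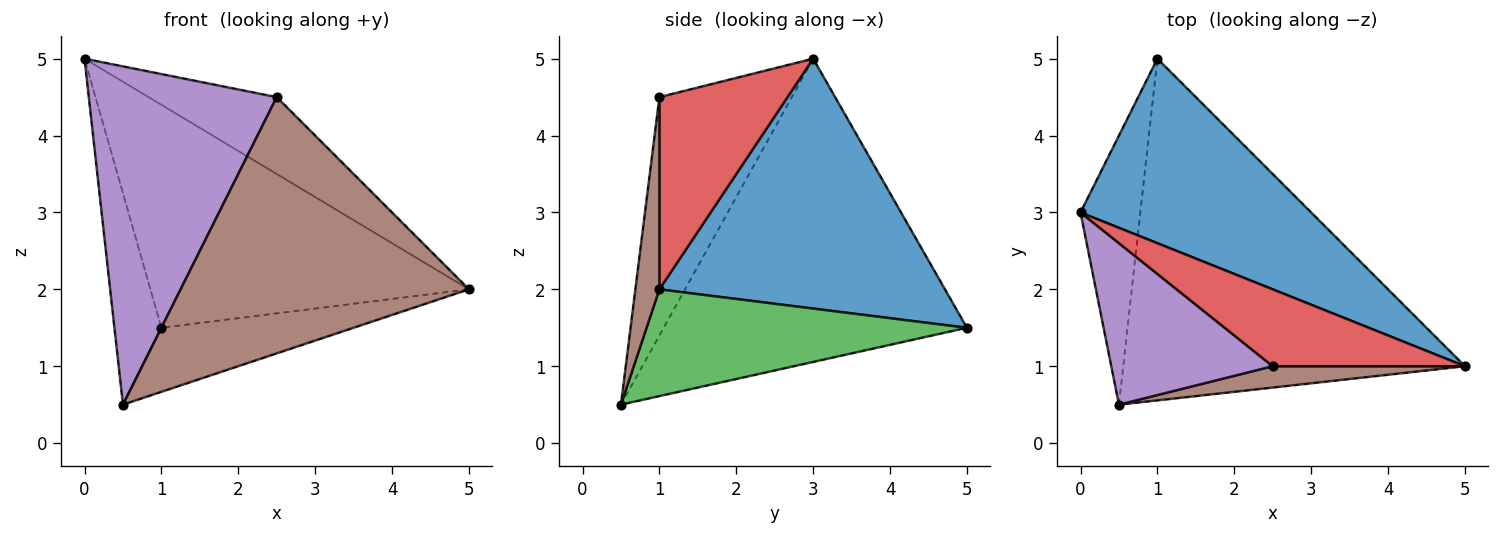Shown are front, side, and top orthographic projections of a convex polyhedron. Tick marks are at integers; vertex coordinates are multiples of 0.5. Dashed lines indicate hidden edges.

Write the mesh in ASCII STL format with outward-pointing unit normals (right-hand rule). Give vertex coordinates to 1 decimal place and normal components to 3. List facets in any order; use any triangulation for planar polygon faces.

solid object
 facet normal 0.568 0.634 0.525
  outer loop
   vertex 1.0 5.0 1.5
   vertex 0.0 3.0 5.0
   vertex 5.0 1.0 2.0
  endloop
 endfacet
 facet normal -0.970 0.150 -0.191
  outer loop
   vertex 0.5 0.5 0.5
   vertex 0.0 3.0 5.0
   vertex 1.0 5.0 1.5
  endloop
 endfacet
 facet normal 0.294 0.176 -0.940
  outer loop
   vertex 0.5 0.5 0.5
   vertex 1.0 5.0 1.5
   vertex 5.0 1.0 2.0
  endloop
 endfacet
 facet normal 0.577 0.577 0.577
  outer loop
   vertex 2.5 1.0 4.5
   vertex 5.0 1.0 2.0
   vertex 0.0 3.0 5.0
  endloop
 endfacet
 facet normal -0.537 -0.762 0.363
  outer loop
   vertex 2.5 1.0 4.5
   vertex 0.0 3.0 5.0
   vertex 0.5 0.5 0.5
  endloop
 endfacet
 facet normal 0.083 -0.993 0.083
  outer loop
   vertex 2.5 1.0 4.5
   vertex 0.5 0.5 0.5
   vertex 5.0 1.0 2.0
  endloop
 endfacet
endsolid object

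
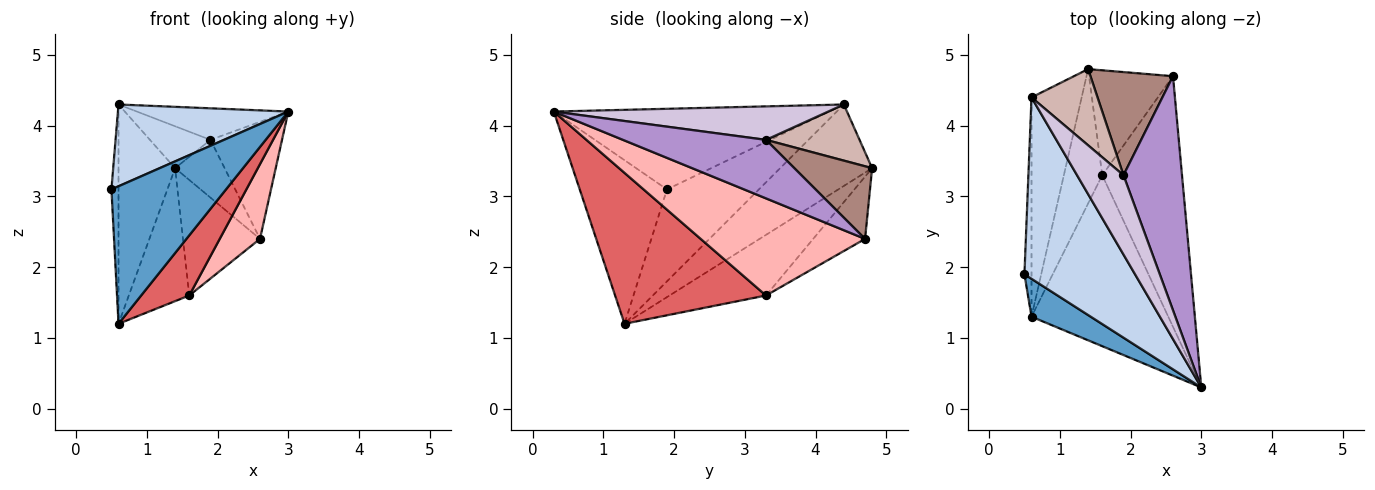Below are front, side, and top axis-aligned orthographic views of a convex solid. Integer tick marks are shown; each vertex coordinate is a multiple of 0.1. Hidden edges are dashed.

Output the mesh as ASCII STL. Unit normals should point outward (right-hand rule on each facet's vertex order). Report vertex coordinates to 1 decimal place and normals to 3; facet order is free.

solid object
 facet normal -0.592 -0.777 0.214
  outer loop
   vertex 0.6 1.3 1.2
   vertex 3.0 0.3 4.2
   vertex 0.5 1.9 3.1
  endloop
 endfacet
 facet normal -0.553 -0.342 0.759
  outer loop
   vertex 0.6 4.4 4.3
   vertex 0.5 1.9 3.1
   vertex 3.0 0.3 4.2
  endloop
 endfacet
 facet normal -0.994 0.076 -0.076
  outer loop
   vertex 0.6 4.4 4.3
   vertex 0.6 1.3 1.2
   vertex 0.5 1.9 3.1
  endloop
 endfacet
 facet normal -0.754 0.464 -0.464
  outer loop
   vertex 0.6 4.4 4.3
   vertex 1.4 4.8 3.4
   vertex 0.6 1.3 1.2
  endloop
 endfacet
 facet normal -0.747 0.468 -0.473
  outer loop
   vertex 1.6 3.3 1.6
   vertex 0.6 1.3 1.2
   vertex 1.4 4.8 3.4
  endloop
 endfacet
 facet normal -0.446 0.663 -0.602
  outer loop
   vertex 1.6 3.3 1.6
   vertex 1.4 4.8 3.4
   vertex 2.6 4.7 2.4
  endloop
 endfacet
 facet normal 0.721 -0.230 -0.654
  outer loop
   vertex 1.6 3.3 1.6
   vertex 3.0 0.3 4.2
   vertex 0.6 1.3 1.2
  endloop
 endfacet
 facet normal 0.759 -0.186 -0.624
  outer loop
   vertex 1.6 3.3 1.6
   vertex 2.6 4.7 2.4
   vertex 3.0 0.3 4.2
  endloop
 endfacet
 facet normal 0.667 0.333 0.667
  outer loop
   vertex 1.9 3.3 3.8
   vertex 3.0 0.3 4.2
   vertex 2.6 4.7 2.4
  endloop
 endfacet
 facet normal 0.557 0.307 0.772
  outer loop
   vertex 1.9 3.3 3.8
   vertex 0.6 4.4 4.3
   vertex 3.0 0.3 4.2
  endloop
 endfacet
 facet normal 0.609 0.388 0.692
  outer loop
   vertex 1.9 3.3 3.8
   vertex 2.6 4.7 2.4
   vertex 1.4 4.8 3.4
  endloop
 endfacet
 facet normal 0.597 0.387 0.703
  outer loop
   vertex 1.9 3.3 3.8
   vertex 1.4 4.8 3.4
   vertex 0.6 4.4 4.3
  endloop
 endfacet
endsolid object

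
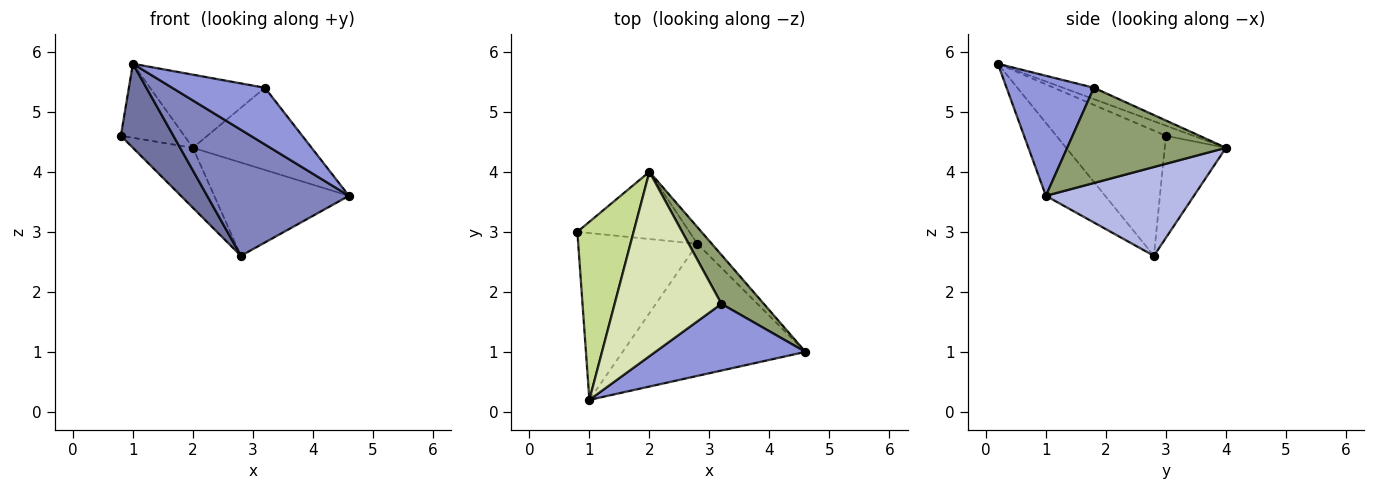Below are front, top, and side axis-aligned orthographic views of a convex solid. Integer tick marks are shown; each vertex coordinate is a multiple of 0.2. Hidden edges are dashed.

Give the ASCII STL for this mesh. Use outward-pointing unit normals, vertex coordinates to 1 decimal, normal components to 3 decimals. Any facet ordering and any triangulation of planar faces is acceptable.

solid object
 facet normal -0.684 -0.328 -0.651
  outer loop
   vertex 2.8 2.8 2.6
   vertex 1.0 0.2 5.8
   vertex 0.8 3.0 4.6
  endloop
 endfacet
 facet normal -0.277 -0.663 -0.695
  outer loop
   vertex 2.8 2.8 2.6
   vertex 4.6 1.0 3.6
   vertex 1.0 0.2 5.8
  endloop
 endfacet
 facet normal 0.520 -0.553 0.651
  outer loop
   vertex 3.2 1.8 5.4
   vertex 1.0 0.2 5.8
   vertex 4.6 1.0 3.6
  endloop
 endfacet
 facet normal 0.734 0.668 -0.119
  outer loop
   vertex 2.0 4.0 4.4
   vertex 4.6 1.0 3.6
   vertex 2.8 2.8 2.6
  endloop
 endfacet
 facet normal 0.754 0.564 0.336
  outer loop
   vertex 2.0 4.0 4.4
   vertex 3.2 1.8 5.4
   vertex 4.6 1.0 3.6
  endloop
 endfacet
 facet normal -0.562 0.551 -0.617
  outer loop
   vertex 2.0 4.0 4.4
   vertex 2.8 2.8 2.6
   vertex 0.8 3.0 4.6
  endloop
 endfacet
 facet normal -0.164 0.379 0.911
  outer loop
   vertex 2.0 4.0 4.4
   vertex 0.8 3.0 4.6
   vertex 1.0 0.2 5.8
  endloop
 endfacet
 facet normal -0.099 0.367 0.925
  outer loop
   vertex 2.0 4.0 4.4
   vertex 1.0 0.2 5.8
   vertex 3.2 1.8 5.4
  endloop
 endfacet
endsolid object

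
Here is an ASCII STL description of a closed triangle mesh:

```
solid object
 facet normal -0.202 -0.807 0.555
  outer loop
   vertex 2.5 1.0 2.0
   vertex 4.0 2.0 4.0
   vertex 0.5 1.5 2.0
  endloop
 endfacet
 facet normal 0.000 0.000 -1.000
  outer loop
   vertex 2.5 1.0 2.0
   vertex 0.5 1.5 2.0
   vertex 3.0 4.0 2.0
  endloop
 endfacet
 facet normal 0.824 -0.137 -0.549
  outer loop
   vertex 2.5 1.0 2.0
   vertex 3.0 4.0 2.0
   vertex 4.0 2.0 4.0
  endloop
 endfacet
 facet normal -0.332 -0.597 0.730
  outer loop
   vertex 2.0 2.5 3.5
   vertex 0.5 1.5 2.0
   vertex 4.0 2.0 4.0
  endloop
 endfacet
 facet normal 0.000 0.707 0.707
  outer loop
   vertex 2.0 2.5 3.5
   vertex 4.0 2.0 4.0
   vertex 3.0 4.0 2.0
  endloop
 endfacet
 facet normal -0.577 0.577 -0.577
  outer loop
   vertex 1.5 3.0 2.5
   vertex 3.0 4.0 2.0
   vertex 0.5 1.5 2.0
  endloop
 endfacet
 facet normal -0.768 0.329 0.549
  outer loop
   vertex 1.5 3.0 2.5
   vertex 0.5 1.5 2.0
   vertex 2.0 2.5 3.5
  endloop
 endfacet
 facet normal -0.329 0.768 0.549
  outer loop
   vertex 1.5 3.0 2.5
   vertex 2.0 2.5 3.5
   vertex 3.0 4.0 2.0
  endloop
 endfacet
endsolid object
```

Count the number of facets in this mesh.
8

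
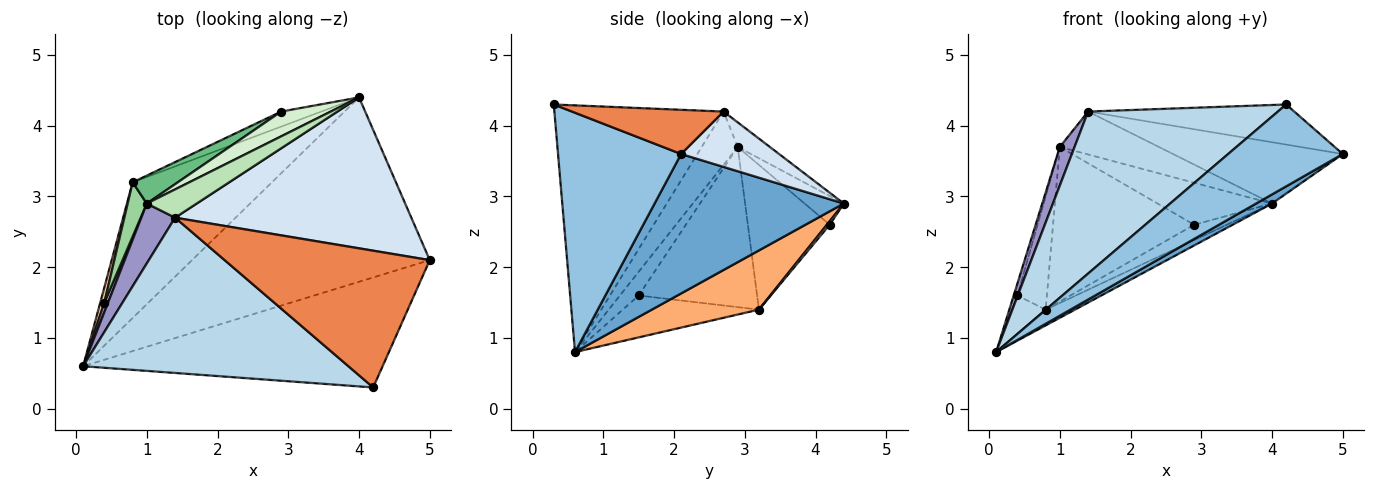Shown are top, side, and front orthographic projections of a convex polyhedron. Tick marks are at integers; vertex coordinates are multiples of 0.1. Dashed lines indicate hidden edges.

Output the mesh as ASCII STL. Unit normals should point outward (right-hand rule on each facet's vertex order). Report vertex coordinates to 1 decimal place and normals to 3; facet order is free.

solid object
 facet normal 0.505 -0.043 -0.862
  outer loop
   vertex 4.0 4.4 2.9
   vertex 5.0 2.1 3.6
   vertex 0.1 0.6 0.8
  endloop
 endfacet
 facet normal 0.540 -0.503 -0.675
  outer loop
   vertex 4.2 0.3 4.3
   vertex 0.1 0.6 0.8
   vertex 5.0 2.1 3.6
  endloop
 endfacet
 facet normal -0.541 -0.607 0.582
  outer loop
   vertex 1.4 2.7 4.2
   vertex 0.1 0.6 0.8
   vertex 4.2 0.3 4.3
  endloop
 endfacet
 facet normal 0.212 0.368 0.905
  outer loop
   vertex 1.4 2.7 4.2
   vertex 5.0 2.1 3.6
   vertex 4.0 4.4 2.9
  endloop
 endfacet
 facet normal 0.203 0.275 0.940
  outer loop
   vertex 1.4 2.7 4.2
   vertex 4.2 0.3 4.3
   vertex 5.0 2.1 3.6
  endloop
 endfacet
 facet normal 0.389 0.106 -0.915
  outer loop
   vertex 0.8 3.2 1.4
   vertex 4.0 4.4 2.9
   vertex 0.1 0.6 0.8
  endloop
 endfacet
 facet normal -0.967 0.239 0.094
  outer loop
   vertex 0.4 1.5 1.6
   vertex 0.8 3.2 1.4
   vertex 0.1 0.6 0.8
  endloop
 endfacet
 facet normal 0.062 0.711 -0.701
  outer loop
   vertex 2.9 4.2 2.6
   vertex 4.0 4.4 2.9
   vertex 0.8 3.2 1.4
  endloop
 endfacet
 facet normal -0.495 0.855 0.155
  outer loop
   vertex 1.0 2.9 3.7
   vertex 2.9 4.2 2.6
   vertex 0.8 3.2 1.4
  endloop
 endfacet
 facet normal -0.964 0.240 0.115
  outer loop
   vertex 1.0 2.9 3.7
   vertex 0.8 3.2 1.4
   vertex 0.4 1.5 1.6
  endloop
 endfacet
 facet normal -0.261 0.806 0.531
  outer loop
   vertex 1.0 2.9 3.7
   vertex 1.4 2.7 4.2
   vertex 4.0 4.4 2.9
  endloop
 endfacet
 facet normal -0.283 0.826 0.487
  outer loop
   vertex 1.0 2.9 3.7
   vertex 4.0 4.4 2.9
   vertex 2.9 4.2 2.6
  endloop
 endfacet
 facet normal -0.797 -0.327 0.507
  outer loop
   vertex 1.0 2.9 3.7
   vertex 0.1 0.6 0.8
   vertex 1.4 2.7 4.2
  endloop
 endfacet
 facet normal -0.970 0.189 0.151
  outer loop
   vertex 1.0 2.9 3.7
   vertex 0.4 1.5 1.6
   vertex 0.1 0.6 0.8
  endloop
 endfacet
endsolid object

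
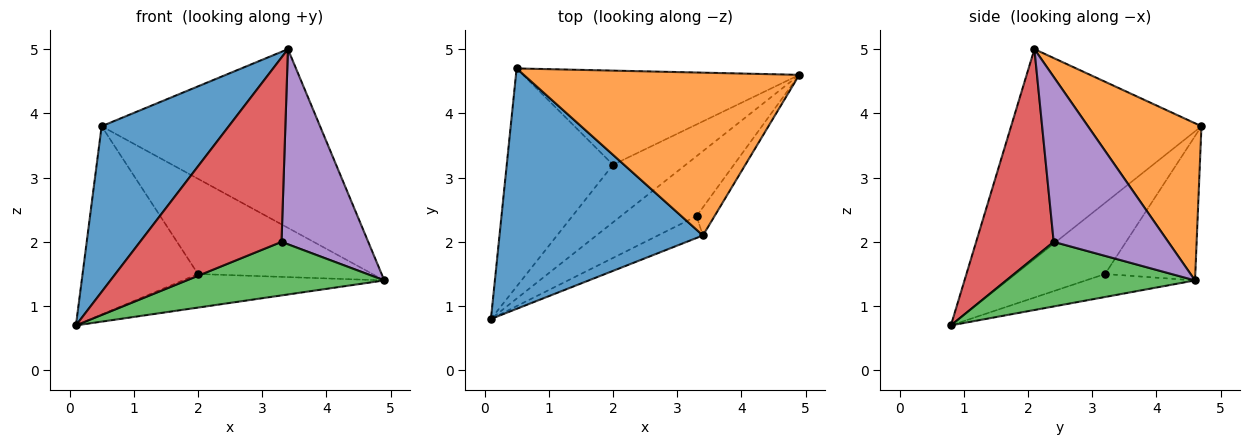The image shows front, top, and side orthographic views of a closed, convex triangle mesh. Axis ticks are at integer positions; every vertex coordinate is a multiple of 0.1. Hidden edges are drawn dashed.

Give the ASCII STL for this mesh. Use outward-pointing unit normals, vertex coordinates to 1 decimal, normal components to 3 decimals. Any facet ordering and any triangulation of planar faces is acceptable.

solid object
 facet normal -0.647 -0.432 0.628
  outer loop
   vertex 3.4 2.1 5.0
   vertex 0.5 4.7 3.8
   vertex 0.1 0.8 0.7
  endloop
 endfacet
 facet normal 0.359 0.690 0.629
  outer loop
   vertex 3.4 2.1 5.0
   vertex 4.9 4.6 1.4
   vertex 0.5 4.7 3.8
  endloop
 endfacet
 facet normal 0.537 -0.562 -0.629
  outer loop
   vertex 3.3 2.4 2.0
   vertex 0.1 0.8 0.7
   vertex 4.9 4.6 1.4
  endloop
 endfacet
 facet normal 0.478 -0.872 -0.103
  outer loop
   vertex 3.3 2.4 2.0
   vertex 3.4 2.1 5.0
   vertex 0.1 0.8 0.7
  endloop
 endfacet
 facet normal 0.794 -0.601 -0.087
  outer loop
   vertex 3.3 2.4 2.0
   vertex 4.9 4.6 1.4
   vertex 3.4 2.1 5.0
  endloop
 endfacet
 facet normal -0.263 0.486 -0.833
  outer loop
   vertex 2.0 3.2 1.5
   vertex 4.9 4.6 1.4
   vertex 0.1 0.8 0.7
  endloop
 endfacet
 facet normal -0.452 0.583 -0.675
  outer loop
   vertex 2.0 3.2 1.5
   vertex 0.1 0.8 0.7
   vertex 0.5 4.7 3.8
  endloop
 endfacet
 facet normal -0.345 0.667 -0.660
  outer loop
   vertex 2.0 3.2 1.5
   vertex 0.5 4.7 3.8
   vertex 4.9 4.6 1.4
  endloop
 endfacet
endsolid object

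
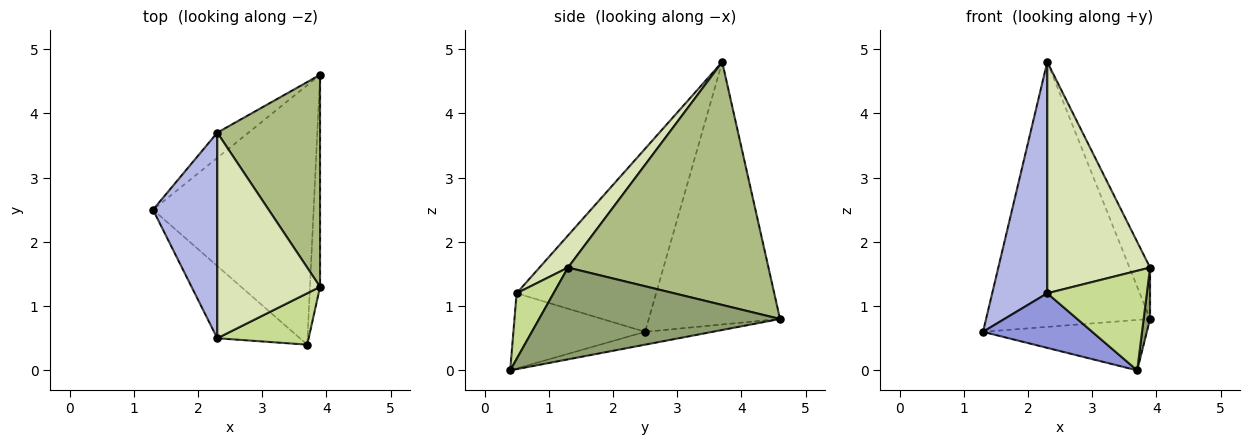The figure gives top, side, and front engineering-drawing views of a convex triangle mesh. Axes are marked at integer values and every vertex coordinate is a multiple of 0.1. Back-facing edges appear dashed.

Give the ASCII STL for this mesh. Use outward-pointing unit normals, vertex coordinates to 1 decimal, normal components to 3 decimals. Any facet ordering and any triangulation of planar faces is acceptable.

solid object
 facet normal -0.078 0.190 -0.979
  outer loop
   vertex 3.7 0.4 0.0
   vertex 1.3 2.5 0.6
   vertex 3.9 4.6 0.8
  endloop
 endfacet
 facet normal -0.623 0.779 -0.074
  outer loop
   vertex 2.3 3.7 4.8
   vertex 3.9 4.6 0.8
   vertex 1.3 2.5 0.6
  endloop
 endfacet
 facet normal -0.588 -0.488 -0.645
  outer loop
   vertex 2.3 0.5 1.2
   vertex 1.3 2.5 0.6
   vertex 3.7 0.4 0.0
  endloop
 endfacet
 facet normal -0.884 -0.349 0.310
  outer loop
   vertex 2.3 0.5 1.2
   vertex 2.3 3.7 4.8
   vertex 1.3 2.5 0.6
  endloop
 endfacet
 facet normal 0.994 -0.026 -0.109
  outer loop
   vertex 3.9 1.3 1.6
   vertex 3.7 0.4 0.0
   vertex 3.9 4.6 0.8
  endloop
 endfacet
 facet normal 0.917 0.094 0.388
  outer loop
   vertex 3.9 1.3 1.6
   vertex 3.9 4.6 0.8
   vertex 2.3 3.7 4.8
  endloop
 endfacet
 facet normal 0.313 -0.844 0.436
  outer loop
   vertex 3.9 1.3 1.6
   vertex 2.3 0.5 1.2
   vertex 3.7 0.4 0.0
  endloop
 endfacet
 facet normal 0.203 -0.732 0.650
  outer loop
   vertex 3.9 1.3 1.6
   vertex 2.3 3.7 4.8
   vertex 2.3 0.5 1.2
  endloop
 endfacet
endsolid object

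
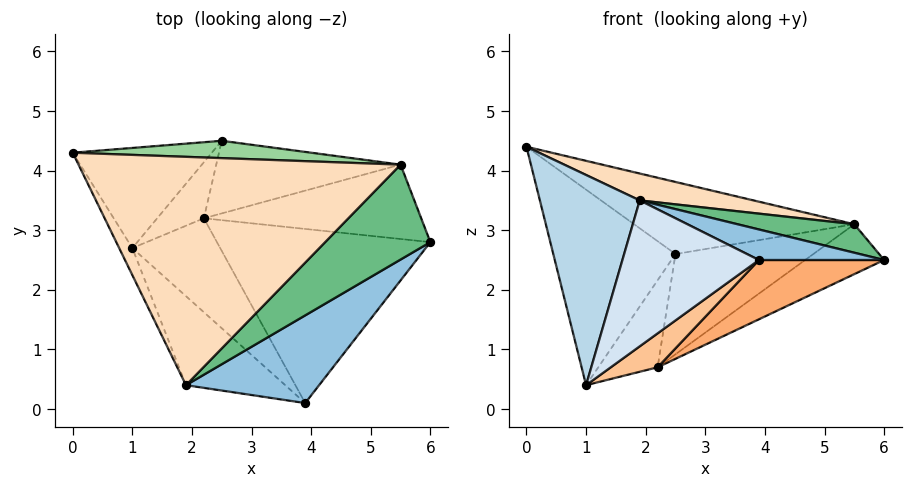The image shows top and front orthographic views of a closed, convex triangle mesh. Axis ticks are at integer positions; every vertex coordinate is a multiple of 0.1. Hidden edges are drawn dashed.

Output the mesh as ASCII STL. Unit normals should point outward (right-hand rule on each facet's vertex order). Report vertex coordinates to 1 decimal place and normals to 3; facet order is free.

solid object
 facet normal -0.371 0.827 -0.423
  outer loop
   vertex 2.5 4.5 2.6
   vertex 1.0 2.7 0.4
   vertex 0.0 4.3 4.4
  endloop
 endfacet
 facet normal 0.389 -0.303 0.870
  outer loop
   vertex 1.9 0.4 3.5
   vertex 3.9 0.1 2.5
   vertex 6.0 2.8 2.5
  endloop
 endfacet
 facet normal -0.903 -0.427 -0.055
  outer loop
   vertex 1.9 0.4 3.5
   vertex 0.0 4.3 4.4
   vertex 1.0 2.7 0.4
  endloop
 endfacet
 facet normal -0.362 -0.796 -0.485
  outer loop
   vertex 1.9 0.4 3.5
   vertex 1.0 2.7 0.4
   vertex 3.9 0.1 2.5
  endloop
 endfacet
 facet normal -0.210 0.822 -0.529
  outer loop
   vertex 2.2 3.2 0.7
   vertex 1.0 2.7 0.4
   vertex 2.5 4.5 2.6
  endloop
 endfacet
 facet normal 0.383 -0.298 -0.874
  outer loop
   vertex 2.2 3.2 0.7
   vertex 6.0 2.8 2.5
   vertex 3.9 0.1 2.5
  endloop
 endfacet
 facet normal 0.352 -0.318 -0.880
  outer loop
   vertex 2.2 3.2 0.7
   vertex 3.9 0.1 2.5
   vertex 1.0 2.7 0.4
  endloop
 endfacet
 facet normal 0.225 -0.114 0.968
  outer loop
   vertex 5.5 4.1 3.1
   vertex 0.0 4.3 4.4
   vertex 1.9 0.4 3.5
  endloop
 endfacet
 facet normal 0.373 -0.267 0.889
  outer loop
   vertex 5.5 4.1 3.1
   vertex 1.9 0.4 3.5
   vertex 6.0 2.8 2.5
  endloop
 endfacet
 facet normal 0.090 0.968 0.233
  outer loop
   vertex 5.5 4.1 3.1
   vertex 2.5 4.5 2.6
   vertex 0.0 4.3 4.4
  endloop
 endfacet
 facet normal 0.412 0.508 -0.757
  outer loop
   vertex 5.5 4.1 3.1
   vertex 6.0 2.8 2.5
   vertex 2.2 3.2 0.7
  endloop
 endfacet
 facet normal 0.202 0.793 -0.575
  outer loop
   vertex 5.5 4.1 3.1
   vertex 2.2 3.2 0.7
   vertex 2.5 4.5 2.6
  endloop
 endfacet
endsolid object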